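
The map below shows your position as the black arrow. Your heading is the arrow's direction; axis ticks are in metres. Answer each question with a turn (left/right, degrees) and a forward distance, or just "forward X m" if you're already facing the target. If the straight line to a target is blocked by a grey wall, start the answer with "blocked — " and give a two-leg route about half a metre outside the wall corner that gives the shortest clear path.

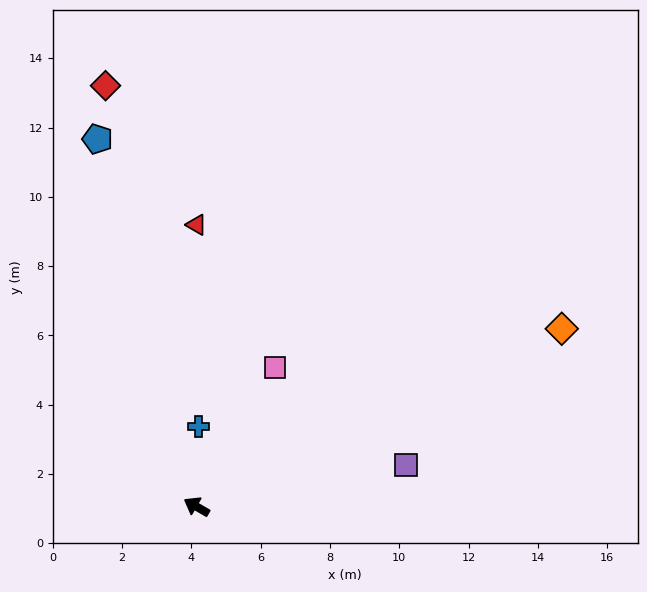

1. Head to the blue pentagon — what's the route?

turn right 45°, forward 11.0 m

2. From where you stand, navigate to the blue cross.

turn right 61°, forward 2.3 m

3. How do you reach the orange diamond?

turn right 124°, forward 11.7 m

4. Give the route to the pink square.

turn right 89°, forward 4.6 m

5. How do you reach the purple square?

turn right 139°, forward 6.2 m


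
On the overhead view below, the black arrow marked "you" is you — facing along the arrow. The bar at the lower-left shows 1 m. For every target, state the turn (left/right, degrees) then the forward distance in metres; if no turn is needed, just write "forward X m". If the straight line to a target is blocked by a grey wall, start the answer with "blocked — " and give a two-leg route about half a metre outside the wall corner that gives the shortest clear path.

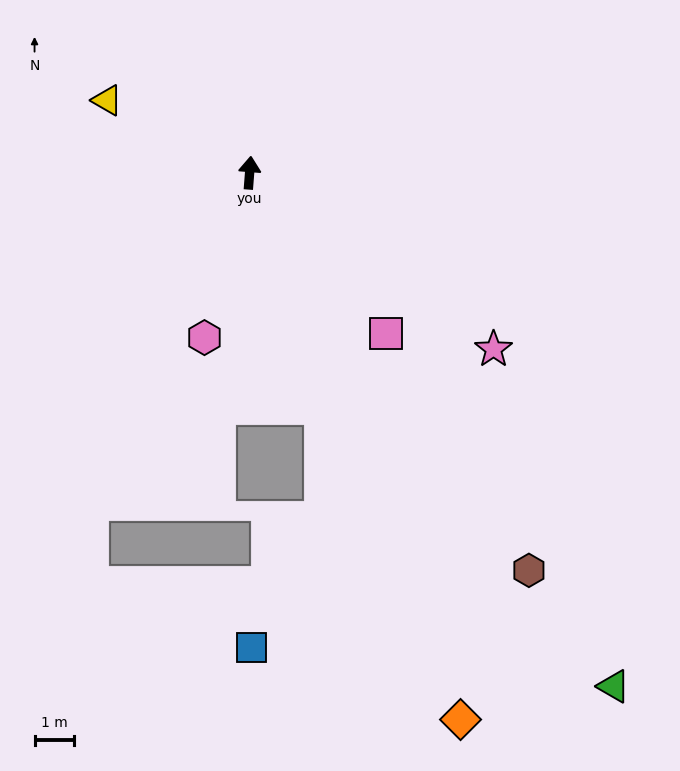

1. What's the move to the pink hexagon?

turn left 169°, forward 4.4 m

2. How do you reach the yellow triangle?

turn left 67°, forward 4.1 m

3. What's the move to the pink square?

turn right 135°, forward 5.4 m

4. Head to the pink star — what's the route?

turn right 121°, forward 7.7 m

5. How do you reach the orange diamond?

turn right 154°, forward 15.0 m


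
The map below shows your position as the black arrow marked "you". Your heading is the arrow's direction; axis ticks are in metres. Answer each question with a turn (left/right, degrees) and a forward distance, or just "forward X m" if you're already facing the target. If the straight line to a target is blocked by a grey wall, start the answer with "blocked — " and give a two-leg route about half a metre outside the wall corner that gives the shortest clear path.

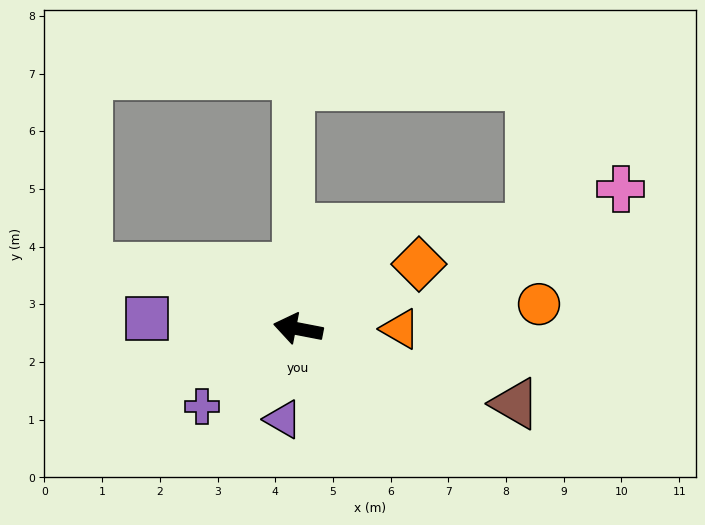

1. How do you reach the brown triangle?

turn left 172°, forward 4.0 m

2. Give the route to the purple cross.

turn left 50°, forward 2.1 m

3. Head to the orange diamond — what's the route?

turn right 141°, forward 2.4 m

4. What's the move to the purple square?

turn left 7°, forward 2.6 m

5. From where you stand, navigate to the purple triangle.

turn left 91°, forward 1.6 m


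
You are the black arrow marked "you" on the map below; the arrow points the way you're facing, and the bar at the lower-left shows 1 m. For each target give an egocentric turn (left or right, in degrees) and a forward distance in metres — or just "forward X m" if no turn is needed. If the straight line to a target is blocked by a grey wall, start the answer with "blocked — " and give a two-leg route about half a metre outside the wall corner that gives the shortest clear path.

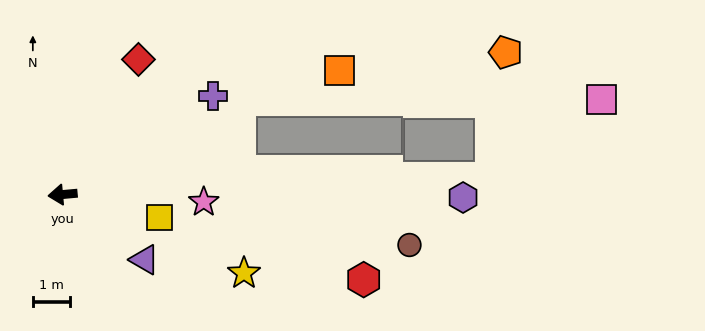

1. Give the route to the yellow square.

turn left 161°, forward 2.7 m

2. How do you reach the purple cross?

turn right 152°, forward 4.8 m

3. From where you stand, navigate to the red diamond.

turn right 125°, forward 4.1 m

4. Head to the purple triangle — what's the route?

turn left 136°, forward 2.8 m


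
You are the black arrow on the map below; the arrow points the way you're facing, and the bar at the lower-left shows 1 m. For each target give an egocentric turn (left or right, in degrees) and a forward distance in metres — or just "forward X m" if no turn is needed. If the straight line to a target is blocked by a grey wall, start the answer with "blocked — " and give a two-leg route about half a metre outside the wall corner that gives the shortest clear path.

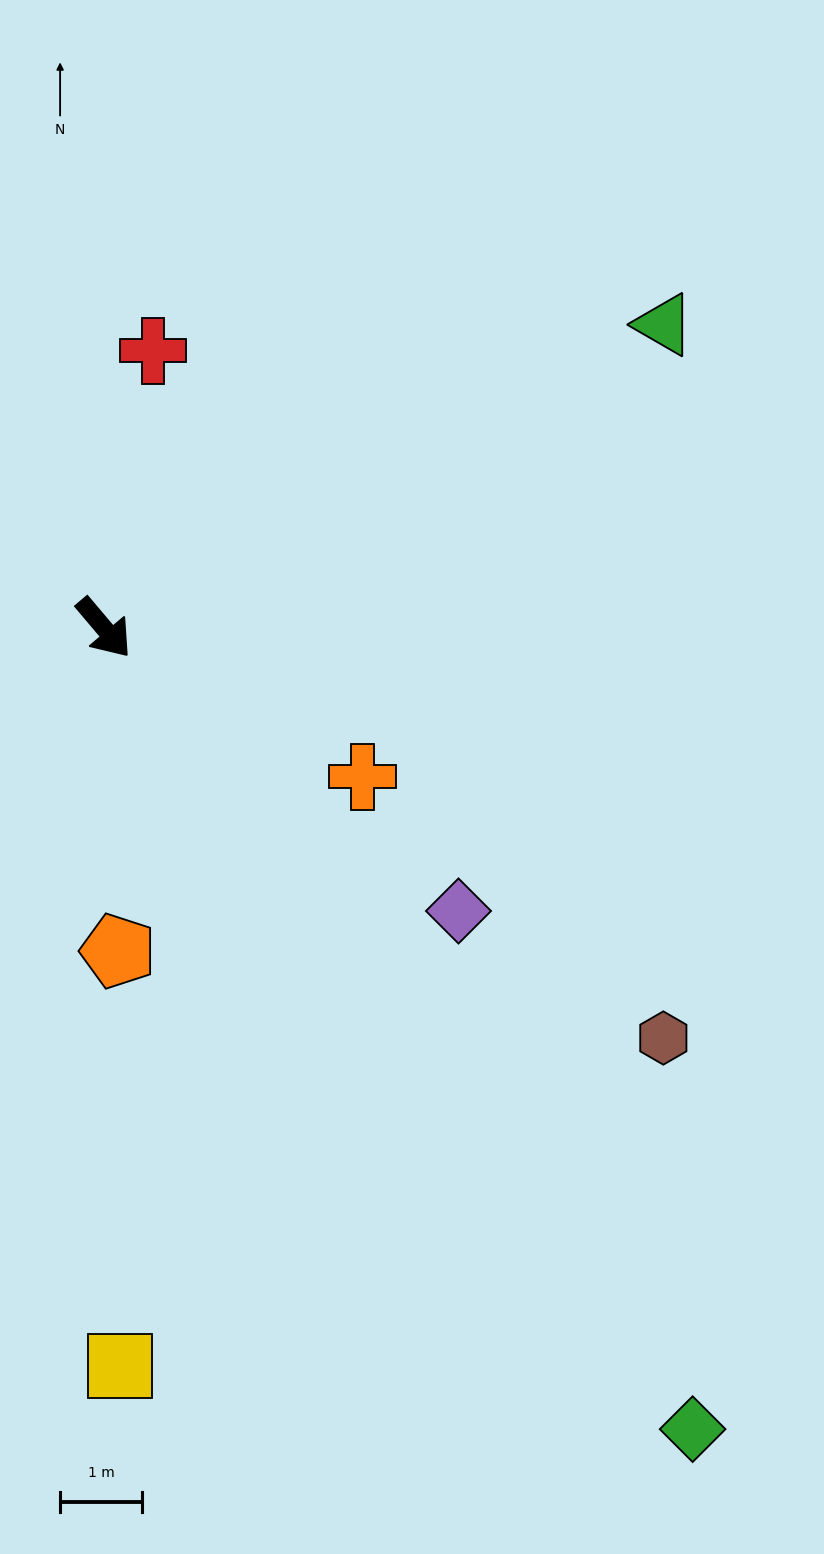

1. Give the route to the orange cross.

turn left 20°, forward 3.7 m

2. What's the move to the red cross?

turn left 130°, forward 3.4 m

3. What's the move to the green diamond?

turn right 4°, forward 12.2 m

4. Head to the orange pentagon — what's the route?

turn right 38°, forward 4.0 m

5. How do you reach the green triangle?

turn left 78°, forward 7.8 m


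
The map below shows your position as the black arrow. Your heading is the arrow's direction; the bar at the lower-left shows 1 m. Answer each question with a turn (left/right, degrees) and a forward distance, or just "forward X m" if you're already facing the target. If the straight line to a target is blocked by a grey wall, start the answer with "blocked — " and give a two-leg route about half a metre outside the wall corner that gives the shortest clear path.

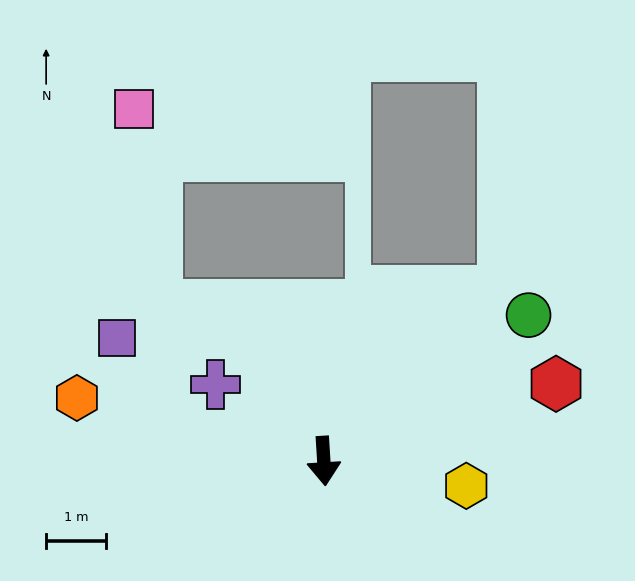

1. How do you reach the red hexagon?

turn left 105°, forward 4.1 m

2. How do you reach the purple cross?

turn right 129°, forward 2.2 m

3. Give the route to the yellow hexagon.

turn left 77°, forward 2.4 m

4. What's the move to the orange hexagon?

turn right 108°, forward 4.3 m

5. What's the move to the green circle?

turn left 122°, forward 4.2 m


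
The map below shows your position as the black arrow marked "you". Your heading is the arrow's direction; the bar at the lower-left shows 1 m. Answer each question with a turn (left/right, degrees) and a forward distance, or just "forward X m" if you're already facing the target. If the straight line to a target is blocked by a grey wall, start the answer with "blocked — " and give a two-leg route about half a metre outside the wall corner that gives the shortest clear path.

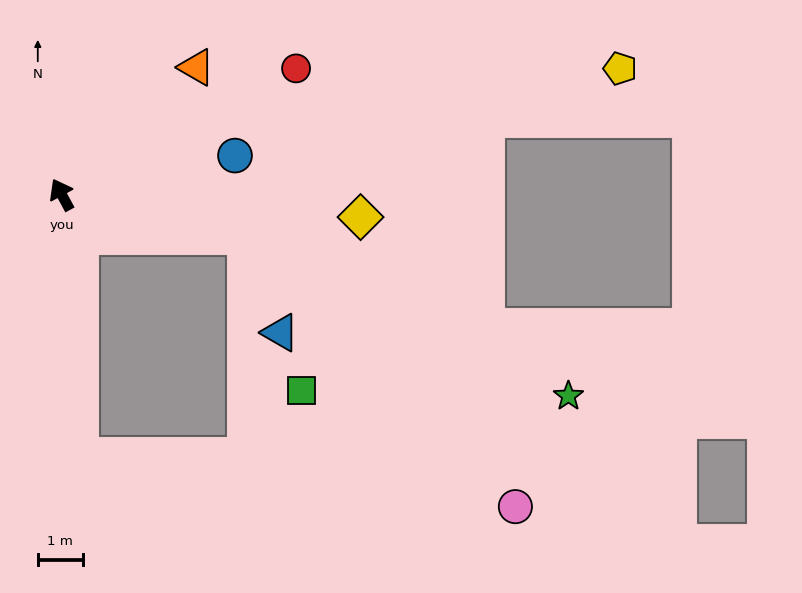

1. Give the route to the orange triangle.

turn right 75°, forward 4.1 m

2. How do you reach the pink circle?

blocked — turn right 131°, forward 4.2 m, then turn right 33°, forward 8.5 m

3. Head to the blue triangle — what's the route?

blocked — turn right 131°, forward 4.2 m, then turn right 58°, forward 2.3 m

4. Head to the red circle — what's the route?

turn right 90°, forward 5.9 m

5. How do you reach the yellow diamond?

turn right 123°, forward 6.6 m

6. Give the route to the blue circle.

turn right 106°, forward 3.9 m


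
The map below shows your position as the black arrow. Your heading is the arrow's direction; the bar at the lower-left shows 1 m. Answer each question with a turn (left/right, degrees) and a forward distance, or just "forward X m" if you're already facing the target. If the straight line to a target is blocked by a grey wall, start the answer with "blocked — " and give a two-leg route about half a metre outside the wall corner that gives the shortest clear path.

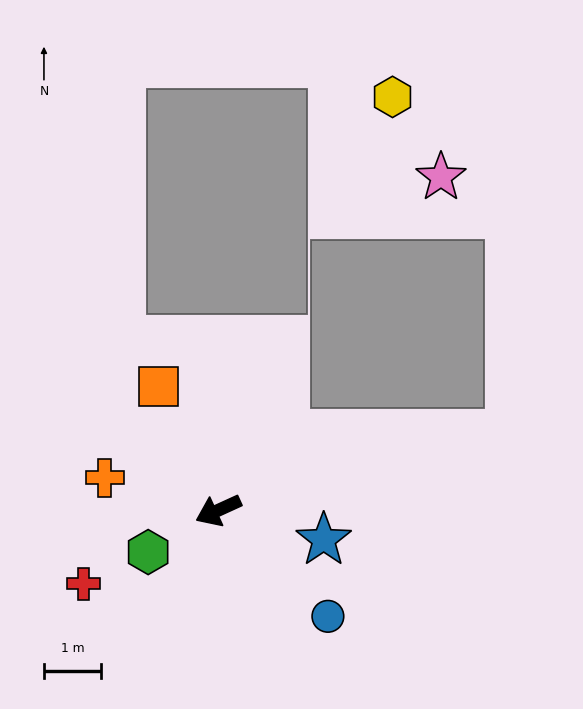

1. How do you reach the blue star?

turn left 140°, forward 1.9 m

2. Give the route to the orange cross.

turn right 40°, forward 2.1 m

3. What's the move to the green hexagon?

turn left 6°, forward 1.4 m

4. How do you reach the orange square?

turn right 89°, forward 2.4 m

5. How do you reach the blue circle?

turn left 111°, forward 2.7 m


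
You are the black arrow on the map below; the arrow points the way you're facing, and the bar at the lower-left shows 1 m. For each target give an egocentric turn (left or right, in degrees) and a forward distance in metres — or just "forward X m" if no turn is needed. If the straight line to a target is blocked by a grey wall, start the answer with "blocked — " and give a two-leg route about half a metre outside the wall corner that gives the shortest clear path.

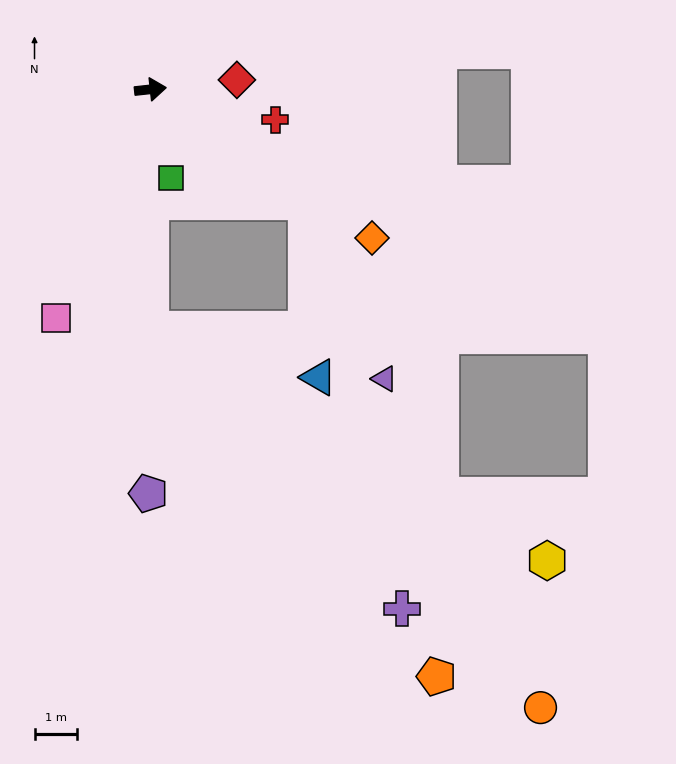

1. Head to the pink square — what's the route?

turn right 119°, forward 5.9 m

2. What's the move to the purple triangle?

blocked — turn right 42°, forward 4.6 m, then turn right 30°, forward 4.6 m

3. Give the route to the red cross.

turn right 20°, forward 3.0 m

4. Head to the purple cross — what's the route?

blocked — turn right 42°, forward 4.6 m, then turn right 41°, forward 9.9 m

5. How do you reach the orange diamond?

turn right 40°, forward 6.3 m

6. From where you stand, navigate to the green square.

turn right 83°, forward 2.1 m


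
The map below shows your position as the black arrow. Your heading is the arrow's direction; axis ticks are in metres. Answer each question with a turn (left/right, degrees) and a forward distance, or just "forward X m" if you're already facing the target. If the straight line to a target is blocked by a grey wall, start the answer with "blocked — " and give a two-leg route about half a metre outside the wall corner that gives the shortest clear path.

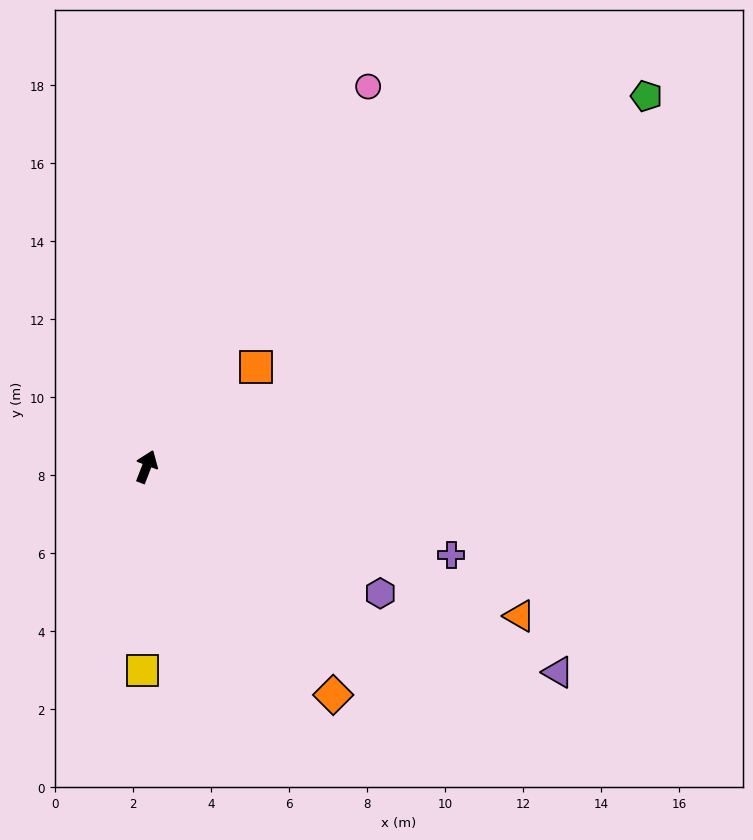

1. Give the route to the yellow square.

turn right 160°, forward 5.2 m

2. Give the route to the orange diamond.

turn right 120°, forward 7.6 m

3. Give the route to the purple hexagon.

turn right 97°, forward 6.8 m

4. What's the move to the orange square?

turn right 27°, forward 3.8 m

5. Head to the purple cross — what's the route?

turn right 85°, forward 8.1 m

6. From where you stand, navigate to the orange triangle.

turn right 91°, forward 10.3 m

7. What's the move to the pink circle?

turn right 9°, forward 11.3 m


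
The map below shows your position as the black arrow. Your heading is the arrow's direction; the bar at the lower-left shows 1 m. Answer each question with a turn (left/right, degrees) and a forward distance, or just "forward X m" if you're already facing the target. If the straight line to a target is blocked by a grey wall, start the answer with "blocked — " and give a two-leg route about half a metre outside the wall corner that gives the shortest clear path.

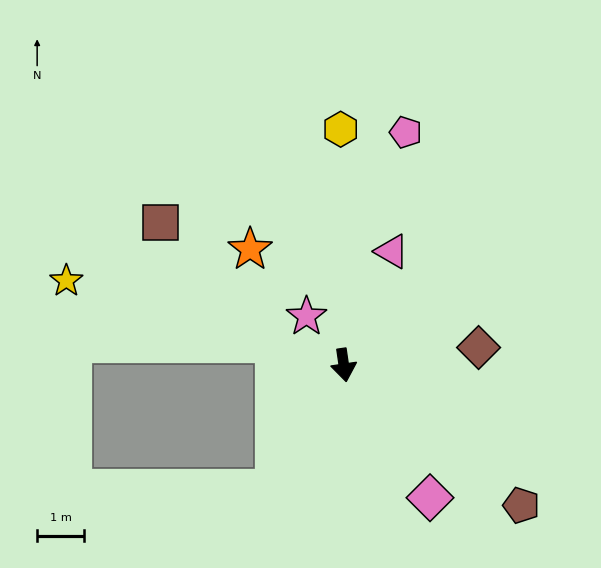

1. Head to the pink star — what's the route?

turn right 151°, forward 1.3 m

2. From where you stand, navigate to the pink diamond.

turn left 25°, forward 3.4 m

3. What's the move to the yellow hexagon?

turn left 172°, forward 5.1 m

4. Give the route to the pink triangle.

turn left 149°, forward 2.6 m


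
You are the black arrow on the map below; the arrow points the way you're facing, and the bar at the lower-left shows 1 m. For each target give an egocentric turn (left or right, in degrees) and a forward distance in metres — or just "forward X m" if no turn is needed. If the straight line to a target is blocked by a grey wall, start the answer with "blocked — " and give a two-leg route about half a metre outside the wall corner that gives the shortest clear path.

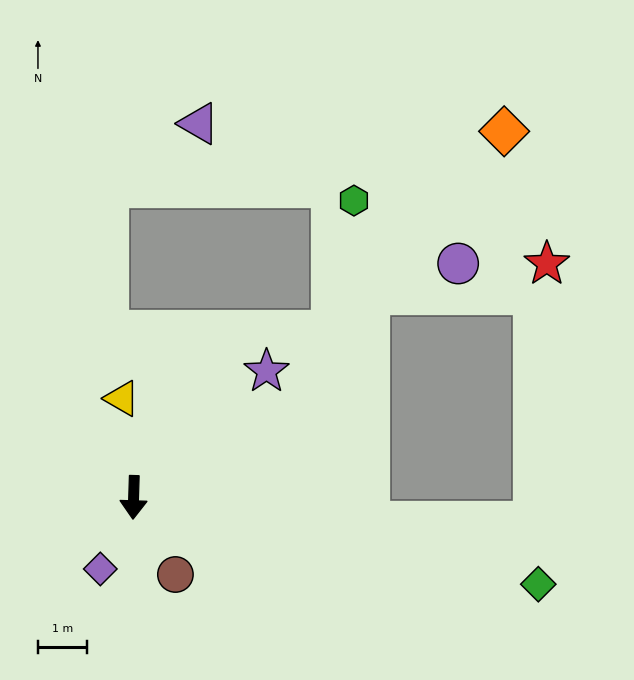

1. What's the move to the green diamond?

turn left 80°, forward 8.5 m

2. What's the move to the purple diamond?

turn right 23°, forward 1.6 m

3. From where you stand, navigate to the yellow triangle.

turn right 171°, forward 2.1 m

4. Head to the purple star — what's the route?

turn left 135°, forward 3.8 m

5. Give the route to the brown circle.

turn left 30°, forward 1.8 m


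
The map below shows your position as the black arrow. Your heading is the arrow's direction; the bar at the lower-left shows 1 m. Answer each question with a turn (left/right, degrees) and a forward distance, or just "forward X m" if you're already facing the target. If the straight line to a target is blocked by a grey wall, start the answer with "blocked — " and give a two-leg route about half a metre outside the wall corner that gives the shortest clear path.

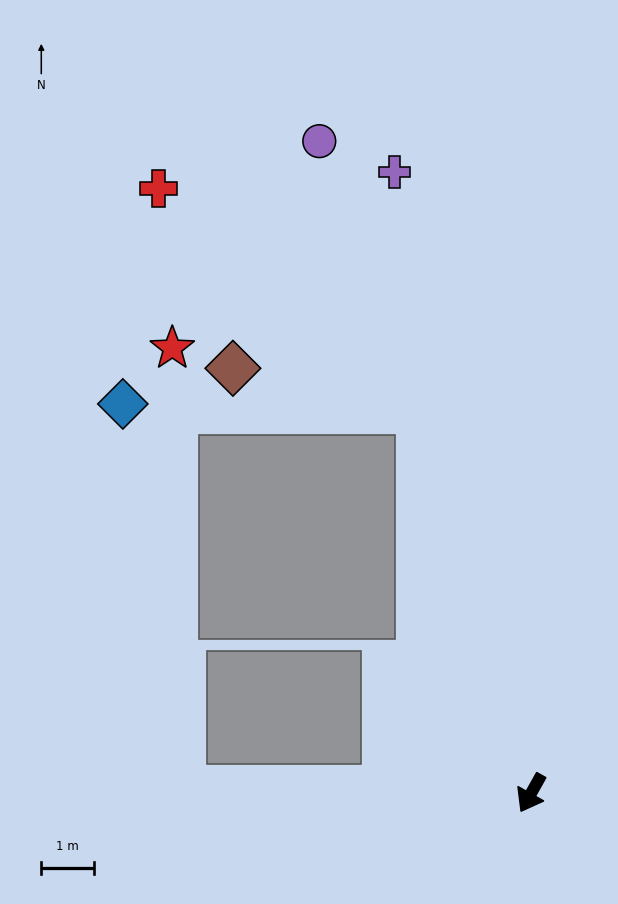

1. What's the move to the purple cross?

turn right 138°, forward 12.0 m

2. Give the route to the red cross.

blocked — turn right 134°, forward 7.5 m, then turn left 33°, forward 6.5 m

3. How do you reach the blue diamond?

blocked — turn right 134°, forward 7.5 m, then turn left 72°, forward 5.6 m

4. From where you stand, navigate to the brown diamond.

blocked — turn right 134°, forward 7.5 m, then turn left 60°, forward 3.6 m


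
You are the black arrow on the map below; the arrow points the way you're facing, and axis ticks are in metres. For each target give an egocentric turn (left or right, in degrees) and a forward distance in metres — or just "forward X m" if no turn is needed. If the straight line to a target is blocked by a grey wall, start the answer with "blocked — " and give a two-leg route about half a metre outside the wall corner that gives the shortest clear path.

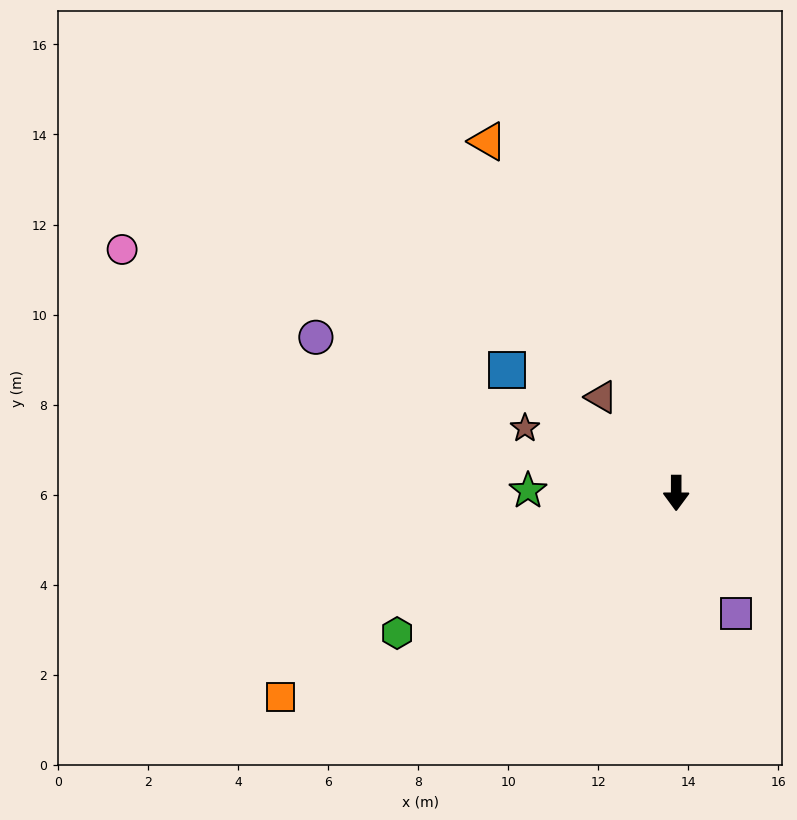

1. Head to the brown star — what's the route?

turn right 113°, forward 3.7 m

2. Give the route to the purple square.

turn left 26°, forward 3.0 m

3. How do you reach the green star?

turn right 91°, forward 3.3 m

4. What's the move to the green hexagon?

turn right 63°, forward 6.9 m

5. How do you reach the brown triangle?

turn right 142°, forward 2.7 m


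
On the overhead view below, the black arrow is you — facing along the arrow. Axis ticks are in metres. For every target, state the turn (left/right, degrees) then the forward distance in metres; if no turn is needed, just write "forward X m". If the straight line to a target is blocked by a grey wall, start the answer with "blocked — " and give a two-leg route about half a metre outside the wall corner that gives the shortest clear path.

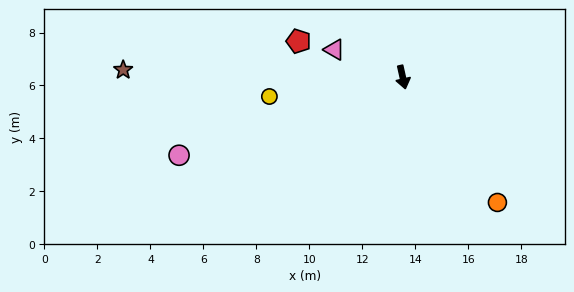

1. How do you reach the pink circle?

turn right 83°, forward 8.9 m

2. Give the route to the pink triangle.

turn right 125°, forward 2.8 m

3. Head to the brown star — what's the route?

turn right 104°, forward 10.6 m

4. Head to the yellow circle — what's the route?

turn right 94°, forward 5.1 m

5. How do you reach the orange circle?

turn left 24°, forward 5.9 m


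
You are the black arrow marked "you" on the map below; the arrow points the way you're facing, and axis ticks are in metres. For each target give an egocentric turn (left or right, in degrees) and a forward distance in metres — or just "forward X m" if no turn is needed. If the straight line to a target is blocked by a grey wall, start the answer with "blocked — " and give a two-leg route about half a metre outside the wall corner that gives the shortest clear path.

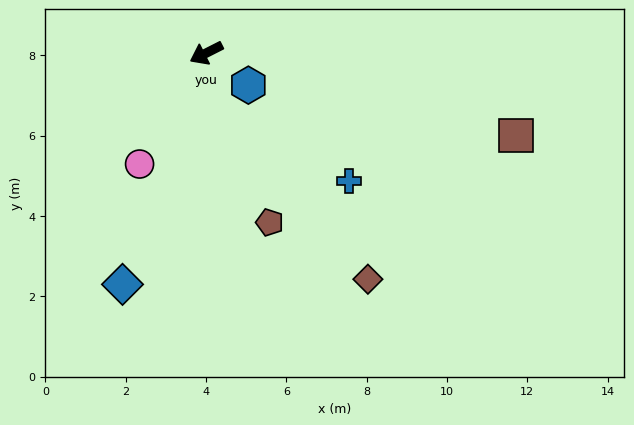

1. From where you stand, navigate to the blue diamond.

turn left 43°, forward 6.1 m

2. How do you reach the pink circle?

turn left 32°, forward 3.2 m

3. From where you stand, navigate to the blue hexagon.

turn left 116°, forward 1.3 m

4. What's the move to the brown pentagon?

turn left 84°, forward 4.5 m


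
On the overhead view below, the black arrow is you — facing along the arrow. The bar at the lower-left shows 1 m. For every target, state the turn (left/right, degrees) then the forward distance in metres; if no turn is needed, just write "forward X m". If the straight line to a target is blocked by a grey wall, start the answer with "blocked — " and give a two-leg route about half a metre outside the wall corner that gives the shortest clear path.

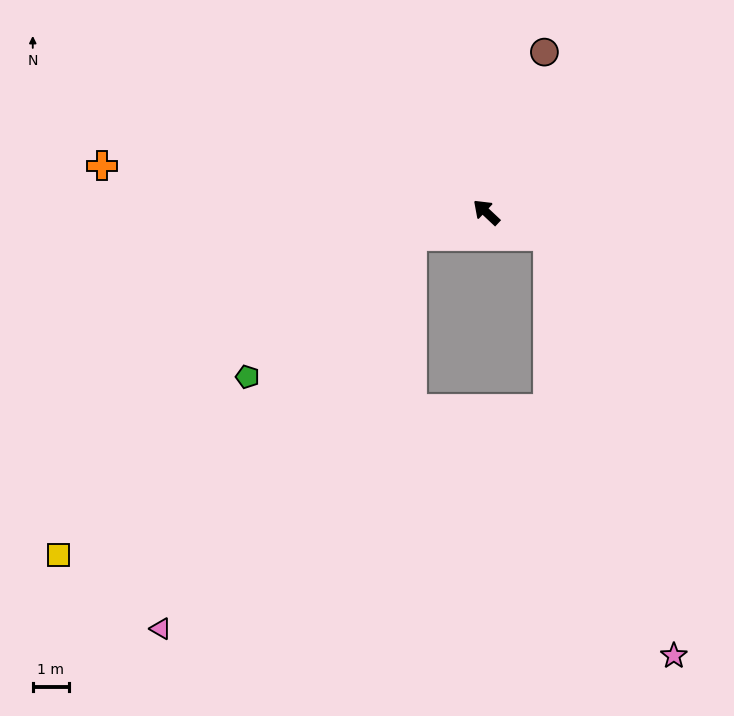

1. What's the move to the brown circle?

turn right 67°, forward 4.7 m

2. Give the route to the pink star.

blocked — turn right 157°, forward 1.8 m, then turn right 53°, forward 12.2 m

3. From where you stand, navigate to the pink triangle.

blocked — turn left 61°, forward 2.2 m, then turn left 40°, forward 13.0 m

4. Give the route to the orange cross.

turn left 36°, forward 10.7 m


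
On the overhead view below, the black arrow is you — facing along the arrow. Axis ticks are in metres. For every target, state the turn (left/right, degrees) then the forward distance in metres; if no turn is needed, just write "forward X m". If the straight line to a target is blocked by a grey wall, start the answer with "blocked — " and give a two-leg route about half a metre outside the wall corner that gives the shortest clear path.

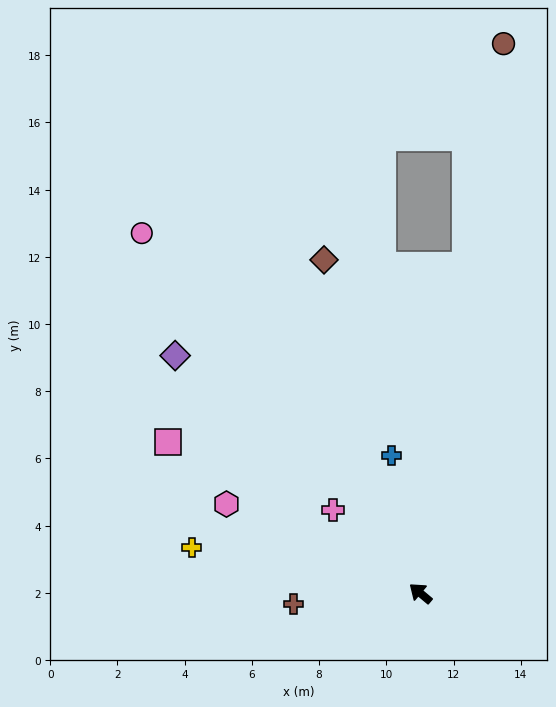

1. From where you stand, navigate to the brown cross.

turn left 45°, forward 3.8 m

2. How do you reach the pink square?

turn left 9°, forward 8.8 m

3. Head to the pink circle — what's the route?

turn right 12°, forward 13.5 m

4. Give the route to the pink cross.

turn right 4°, forward 3.6 m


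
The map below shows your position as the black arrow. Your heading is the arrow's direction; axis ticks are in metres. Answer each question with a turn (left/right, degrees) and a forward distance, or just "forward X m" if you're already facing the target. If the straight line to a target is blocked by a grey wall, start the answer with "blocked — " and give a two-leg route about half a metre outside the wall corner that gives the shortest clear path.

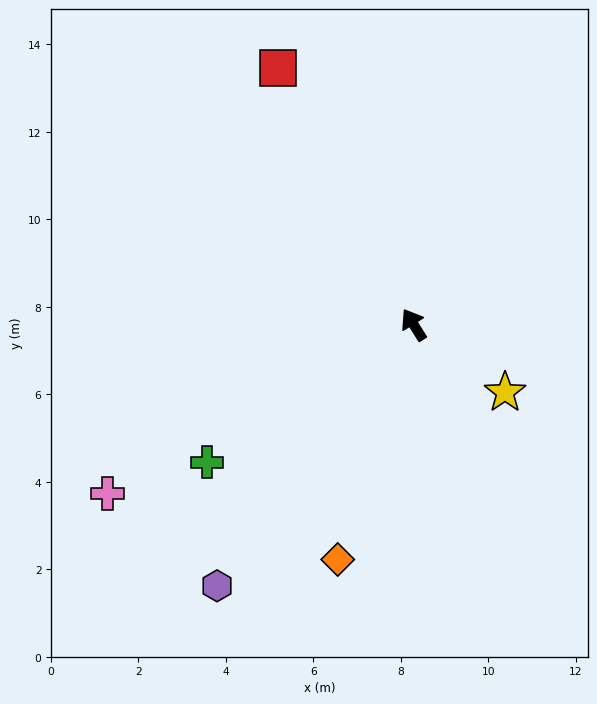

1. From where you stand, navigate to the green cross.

turn left 92°, forward 5.7 m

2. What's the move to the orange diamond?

turn left 130°, forward 5.6 m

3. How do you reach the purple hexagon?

turn left 111°, forward 7.5 m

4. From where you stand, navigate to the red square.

turn right 4°, forward 6.6 m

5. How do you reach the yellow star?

turn right 159°, forward 2.6 m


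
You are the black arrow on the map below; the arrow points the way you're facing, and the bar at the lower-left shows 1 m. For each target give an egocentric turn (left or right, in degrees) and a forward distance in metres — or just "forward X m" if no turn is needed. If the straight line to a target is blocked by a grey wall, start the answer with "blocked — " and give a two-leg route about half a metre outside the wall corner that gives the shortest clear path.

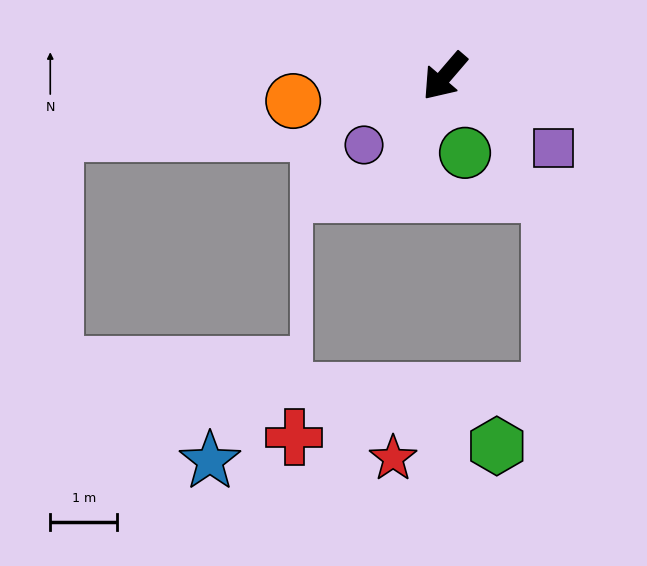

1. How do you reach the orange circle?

turn right 40°, forward 2.3 m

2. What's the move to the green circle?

turn left 56°, forward 1.2 m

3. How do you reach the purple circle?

turn right 9°, forward 1.6 m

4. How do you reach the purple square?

turn left 97°, forward 1.9 m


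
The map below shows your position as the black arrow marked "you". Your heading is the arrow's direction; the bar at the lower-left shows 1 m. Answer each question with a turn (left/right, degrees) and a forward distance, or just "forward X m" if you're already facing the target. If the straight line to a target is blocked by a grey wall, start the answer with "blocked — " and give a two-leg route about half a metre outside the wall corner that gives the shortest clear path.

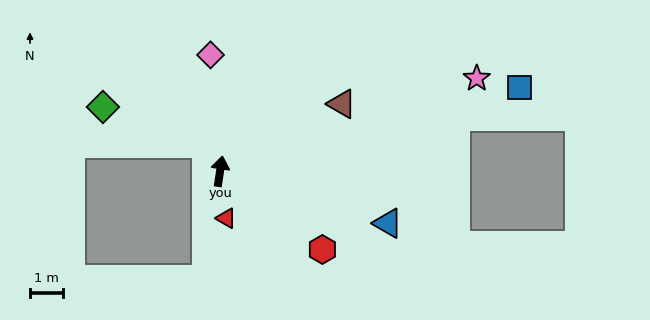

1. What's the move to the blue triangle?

turn right 98°, forward 5.4 m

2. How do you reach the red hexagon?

turn right 119°, forward 3.9 m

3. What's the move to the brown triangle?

turn right 52°, forward 4.2 m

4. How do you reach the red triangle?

turn right 164°, forward 1.4 m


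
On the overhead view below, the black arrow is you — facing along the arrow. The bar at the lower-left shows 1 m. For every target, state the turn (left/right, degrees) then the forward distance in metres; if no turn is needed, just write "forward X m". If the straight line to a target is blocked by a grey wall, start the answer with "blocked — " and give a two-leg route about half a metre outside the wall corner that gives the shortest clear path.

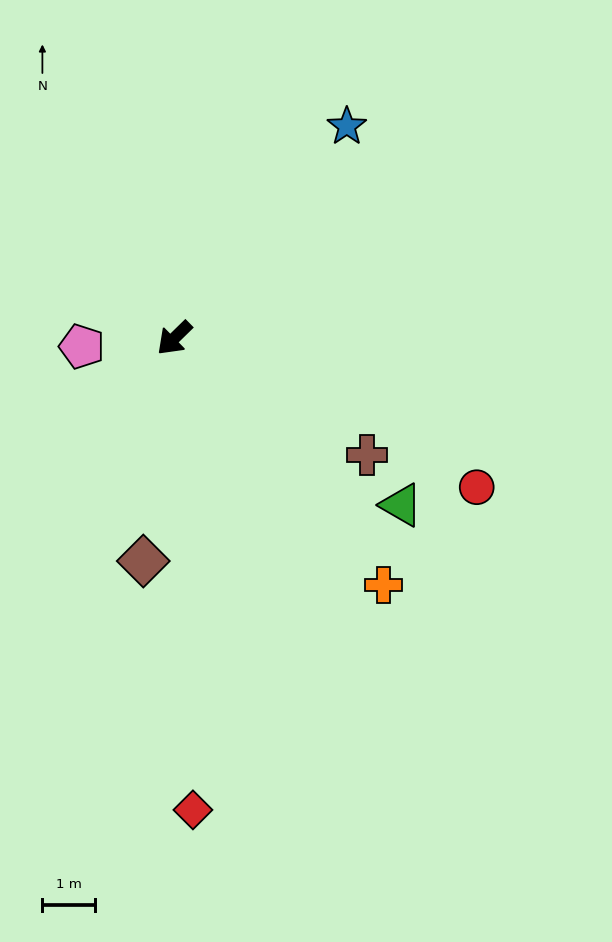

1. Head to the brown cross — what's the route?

turn left 104°, forward 4.3 m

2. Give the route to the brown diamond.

turn left 38°, forward 4.3 m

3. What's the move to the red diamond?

turn left 48°, forward 8.9 m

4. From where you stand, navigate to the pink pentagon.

turn right 39°, forward 1.8 m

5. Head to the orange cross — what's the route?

turn left 86°, forward 6.1 m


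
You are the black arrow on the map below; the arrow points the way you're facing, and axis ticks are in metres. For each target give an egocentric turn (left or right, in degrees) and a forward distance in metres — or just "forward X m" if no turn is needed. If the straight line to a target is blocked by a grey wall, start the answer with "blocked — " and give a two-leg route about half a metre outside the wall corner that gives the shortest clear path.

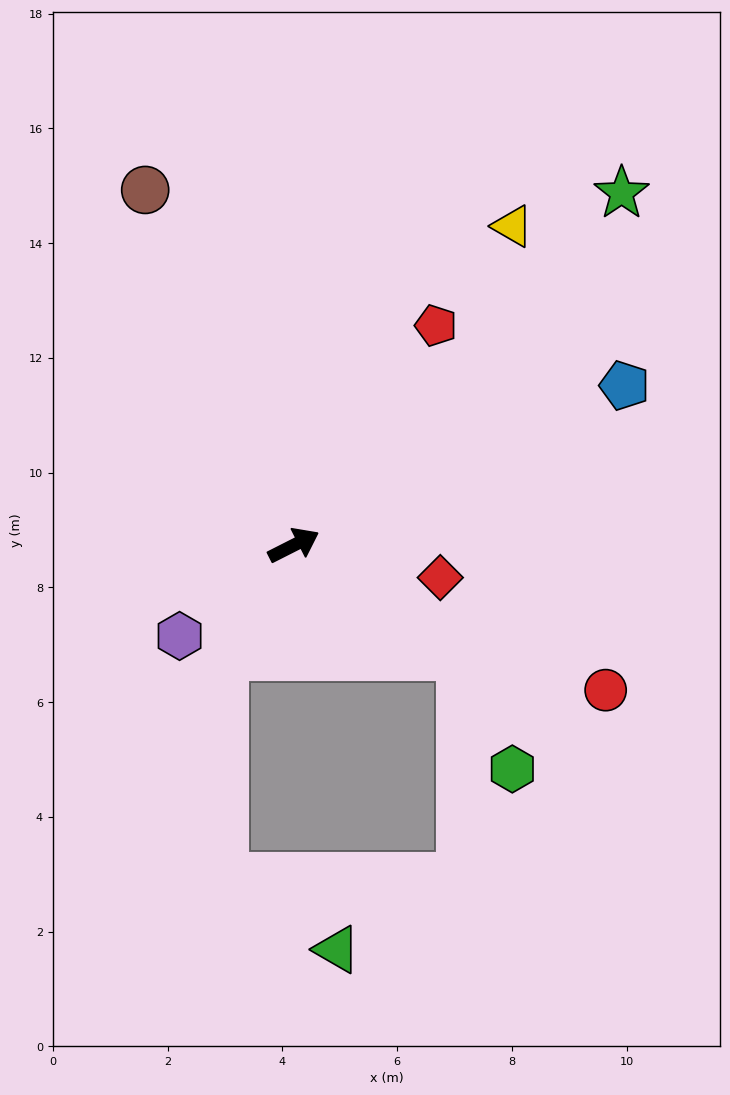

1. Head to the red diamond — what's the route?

turn right 39°, forward 2.6 m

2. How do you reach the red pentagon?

turn left 30°, forward 4.6 m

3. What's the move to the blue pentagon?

forward 6.4 m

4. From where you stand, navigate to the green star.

turn left 20°, forward 8.4 m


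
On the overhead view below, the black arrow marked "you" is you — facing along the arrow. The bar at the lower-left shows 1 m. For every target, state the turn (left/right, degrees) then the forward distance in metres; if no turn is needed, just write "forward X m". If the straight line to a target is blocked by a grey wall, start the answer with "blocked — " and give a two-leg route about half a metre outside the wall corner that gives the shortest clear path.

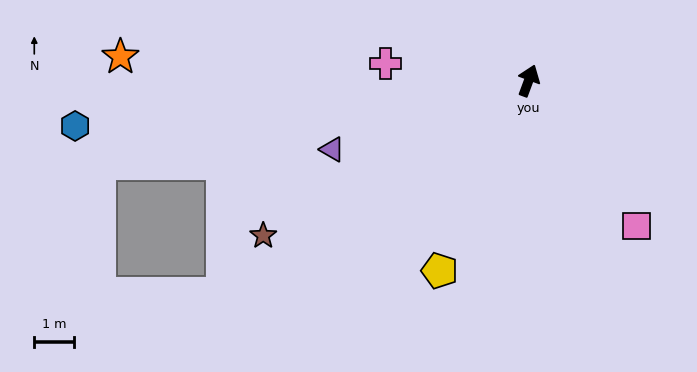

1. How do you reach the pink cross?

turn left 104°, forward 3.6 m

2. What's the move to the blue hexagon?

turn left 116°, forward 11.3 m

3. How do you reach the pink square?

turn right 123°, forward 4.5 m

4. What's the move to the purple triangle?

turn left 130°, forward 5.2 m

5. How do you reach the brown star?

turn left 141°, forward 7.6 m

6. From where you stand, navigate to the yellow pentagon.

turn left 175°, forward 5.2 m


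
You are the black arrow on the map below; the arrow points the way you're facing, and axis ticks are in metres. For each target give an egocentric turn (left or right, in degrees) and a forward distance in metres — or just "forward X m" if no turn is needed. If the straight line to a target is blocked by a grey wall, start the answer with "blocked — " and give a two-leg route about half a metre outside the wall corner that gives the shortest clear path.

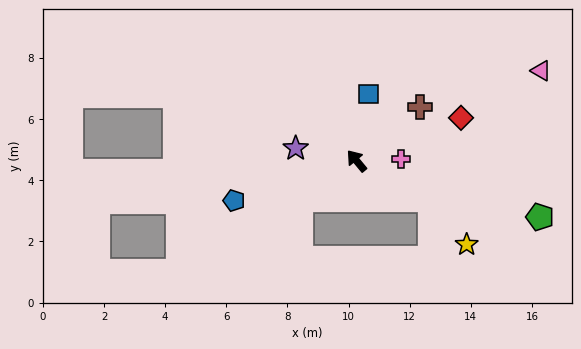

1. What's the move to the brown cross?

turn right 89°, forward 2.7 m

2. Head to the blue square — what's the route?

turn right 50°, forward 2.2 m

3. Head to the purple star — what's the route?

turn left 39°, forward 2.0 m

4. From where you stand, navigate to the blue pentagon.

turn left 68°, forward 4.2 m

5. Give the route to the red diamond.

turn right 107°, forward 3.7 m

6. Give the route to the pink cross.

turn right 128°, forward 1.4 m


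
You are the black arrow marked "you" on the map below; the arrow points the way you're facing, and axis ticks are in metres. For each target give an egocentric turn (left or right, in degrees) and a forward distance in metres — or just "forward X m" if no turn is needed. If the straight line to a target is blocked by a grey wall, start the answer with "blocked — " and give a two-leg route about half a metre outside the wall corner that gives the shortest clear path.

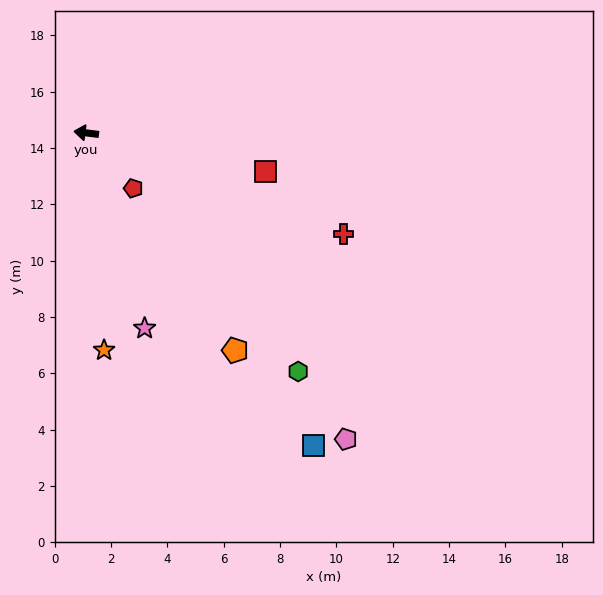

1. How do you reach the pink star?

turn left 114°, forward 7.2 m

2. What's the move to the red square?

turn left 175°, forward 6.5 m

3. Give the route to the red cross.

turn left 166°, forward 9.8 m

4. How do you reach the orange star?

turn left 102°, forward 7.7 m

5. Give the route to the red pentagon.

turn left 137°, forward 2.6 m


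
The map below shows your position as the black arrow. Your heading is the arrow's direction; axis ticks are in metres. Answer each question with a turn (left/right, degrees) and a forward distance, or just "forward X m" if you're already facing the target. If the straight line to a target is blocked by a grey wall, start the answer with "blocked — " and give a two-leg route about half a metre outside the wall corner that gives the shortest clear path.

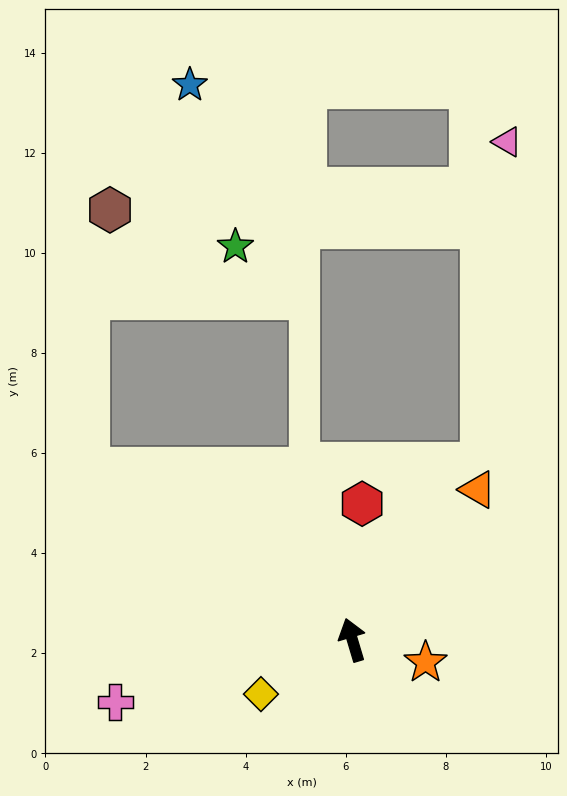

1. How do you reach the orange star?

turn right 124°, forward 1.5 m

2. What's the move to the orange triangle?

turn right 56°, forward 3.9 m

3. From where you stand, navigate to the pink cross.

turn left 88°, forward 4.9 m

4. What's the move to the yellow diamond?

turn left 104°, forward 2.1 m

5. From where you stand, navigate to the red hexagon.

turn right 21°, forward 2.7 m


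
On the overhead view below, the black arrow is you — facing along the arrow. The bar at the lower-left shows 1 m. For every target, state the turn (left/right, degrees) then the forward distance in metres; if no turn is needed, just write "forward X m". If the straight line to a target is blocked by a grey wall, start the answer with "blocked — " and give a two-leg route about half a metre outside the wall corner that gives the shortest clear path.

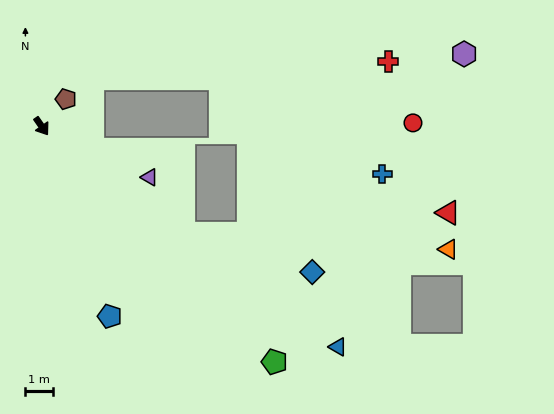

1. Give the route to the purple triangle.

turn left 30°, forward 4.4 m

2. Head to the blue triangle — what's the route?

turn left 19°, forward 13.6 m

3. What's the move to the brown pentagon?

turn left 103°, forward 1.3 m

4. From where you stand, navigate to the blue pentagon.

turn right 15°, forward 7.4 m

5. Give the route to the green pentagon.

turn left 10°, forward 12.2 m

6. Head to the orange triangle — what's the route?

blocked — turn left 18°, forward 6.6 m, then turn left 34°, forward 9.7 m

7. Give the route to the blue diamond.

blocked — turn left 18°, forward 6.6 m, then turn left 21°, forward 4.9 m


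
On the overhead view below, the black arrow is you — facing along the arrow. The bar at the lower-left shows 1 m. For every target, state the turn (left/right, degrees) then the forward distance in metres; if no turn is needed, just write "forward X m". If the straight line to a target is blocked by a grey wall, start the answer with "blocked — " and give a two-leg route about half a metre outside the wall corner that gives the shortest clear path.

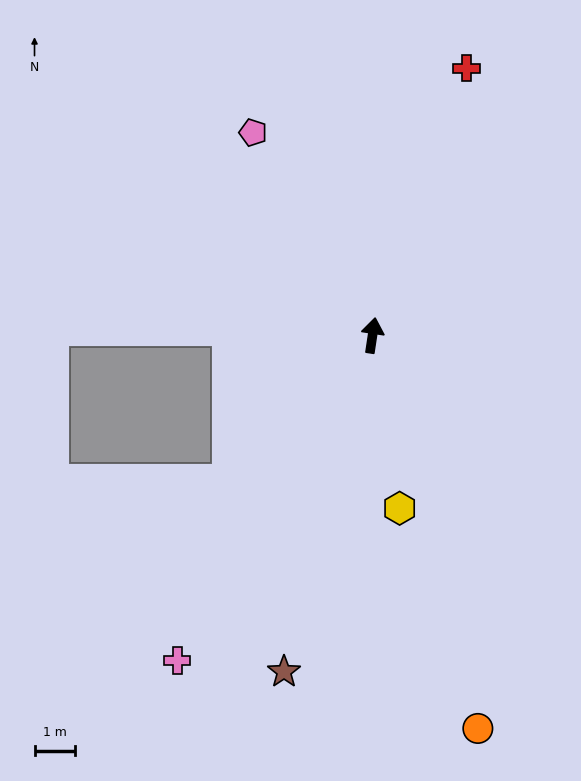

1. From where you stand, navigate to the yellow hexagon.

turn right 163°, forward 4.3 m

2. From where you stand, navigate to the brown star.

turn left 174°, forward 8.5 m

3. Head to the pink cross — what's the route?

turn left 158°, forward 9.3 m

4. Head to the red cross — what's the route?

turn right 11°, forward 6.9 m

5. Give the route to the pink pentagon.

turn left 39°, forward 5.7 m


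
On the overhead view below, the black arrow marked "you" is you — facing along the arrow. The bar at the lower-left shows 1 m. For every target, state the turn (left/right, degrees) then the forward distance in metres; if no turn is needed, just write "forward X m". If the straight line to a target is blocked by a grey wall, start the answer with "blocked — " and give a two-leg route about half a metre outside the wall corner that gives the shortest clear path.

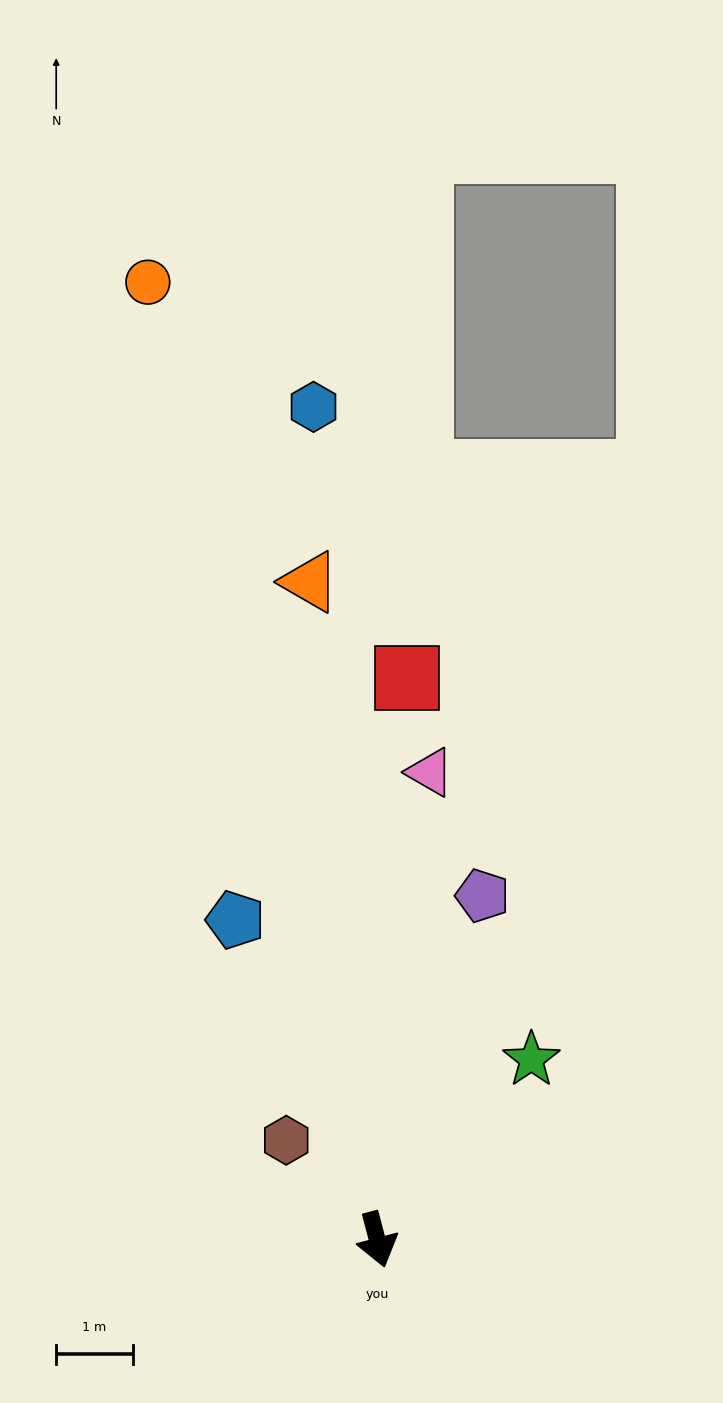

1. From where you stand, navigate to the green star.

turn left 125°, forward 3.1 m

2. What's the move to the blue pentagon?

turn right 171°, forward 4.6 m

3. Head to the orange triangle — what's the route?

turn left 171°, forward 8.6 m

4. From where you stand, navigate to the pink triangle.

turn left 159°, forward 6.1 m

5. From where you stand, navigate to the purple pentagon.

turn left 148°, forward 4.7 m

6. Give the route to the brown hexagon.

turn right 152°, forward 1.8 m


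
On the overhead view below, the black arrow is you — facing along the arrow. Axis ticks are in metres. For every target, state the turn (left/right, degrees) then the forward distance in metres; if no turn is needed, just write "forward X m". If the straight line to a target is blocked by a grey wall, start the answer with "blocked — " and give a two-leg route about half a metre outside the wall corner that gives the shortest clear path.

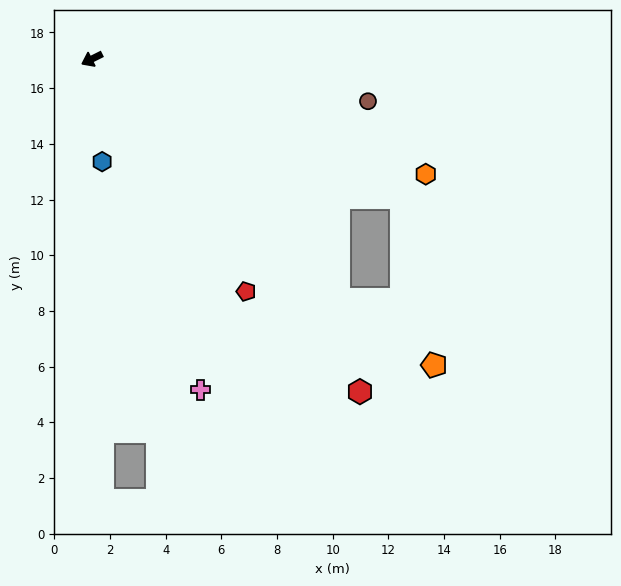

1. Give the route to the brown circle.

turn left 145°, forward 10.0 m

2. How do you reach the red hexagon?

turn left 102°, forward 15.3 m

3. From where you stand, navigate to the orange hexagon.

turn left 134°, forward 12.7 m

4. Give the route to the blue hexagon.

turn left 69°, forward 3.7 m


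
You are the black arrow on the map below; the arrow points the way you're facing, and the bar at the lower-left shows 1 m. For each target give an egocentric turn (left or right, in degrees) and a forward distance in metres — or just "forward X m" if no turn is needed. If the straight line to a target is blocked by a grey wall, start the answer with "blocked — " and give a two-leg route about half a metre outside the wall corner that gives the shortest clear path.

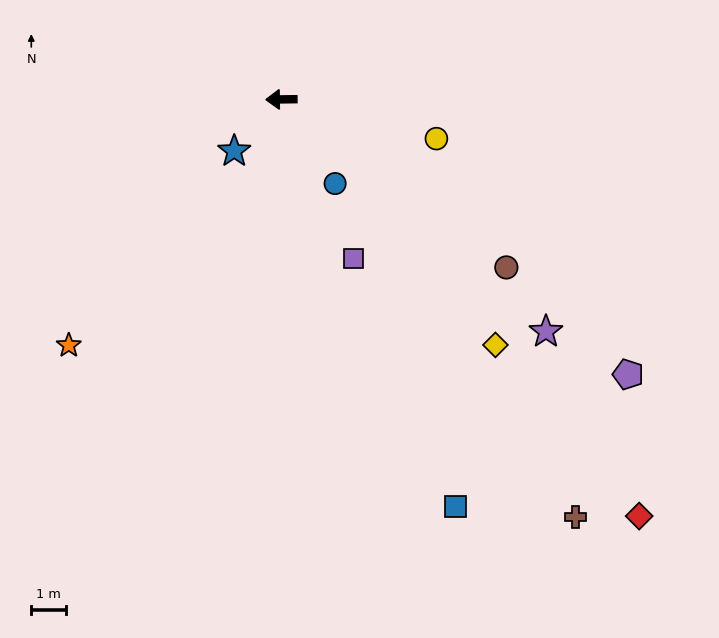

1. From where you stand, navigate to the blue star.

turn left 47°, forward 2.0 m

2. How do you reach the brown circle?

turn left 142°, forward 8.0 m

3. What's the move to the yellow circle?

turn left 165°, forward 4.6 m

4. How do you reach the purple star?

turn left 138°, forward 10.1 m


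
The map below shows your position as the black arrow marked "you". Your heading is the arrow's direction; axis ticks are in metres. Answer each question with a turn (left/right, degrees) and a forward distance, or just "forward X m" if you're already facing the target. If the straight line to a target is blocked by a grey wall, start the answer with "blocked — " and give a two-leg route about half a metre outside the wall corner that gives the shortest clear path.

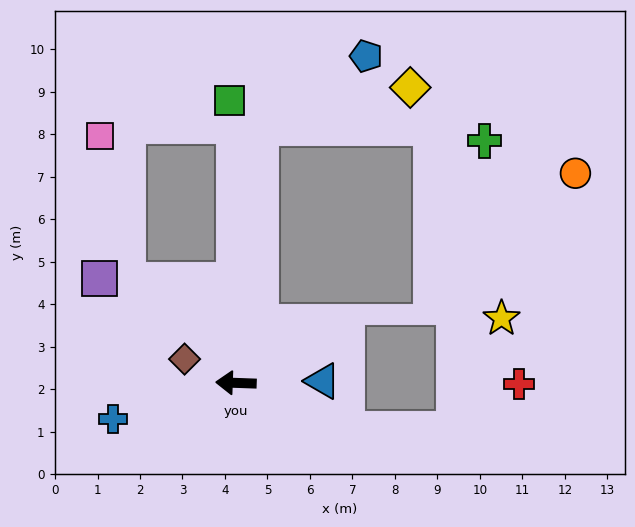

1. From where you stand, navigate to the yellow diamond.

blocked — turn right 94°, forward 6.0 m, then turn right 69°, forward 3.6 m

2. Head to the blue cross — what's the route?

turn left 18°, forward 3.0 m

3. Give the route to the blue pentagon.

blocked — turn right 94°, forward 6.0 m, then turn right 50°, forward 3.0 m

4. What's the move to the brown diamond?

turn right 23°, forward 1.3 m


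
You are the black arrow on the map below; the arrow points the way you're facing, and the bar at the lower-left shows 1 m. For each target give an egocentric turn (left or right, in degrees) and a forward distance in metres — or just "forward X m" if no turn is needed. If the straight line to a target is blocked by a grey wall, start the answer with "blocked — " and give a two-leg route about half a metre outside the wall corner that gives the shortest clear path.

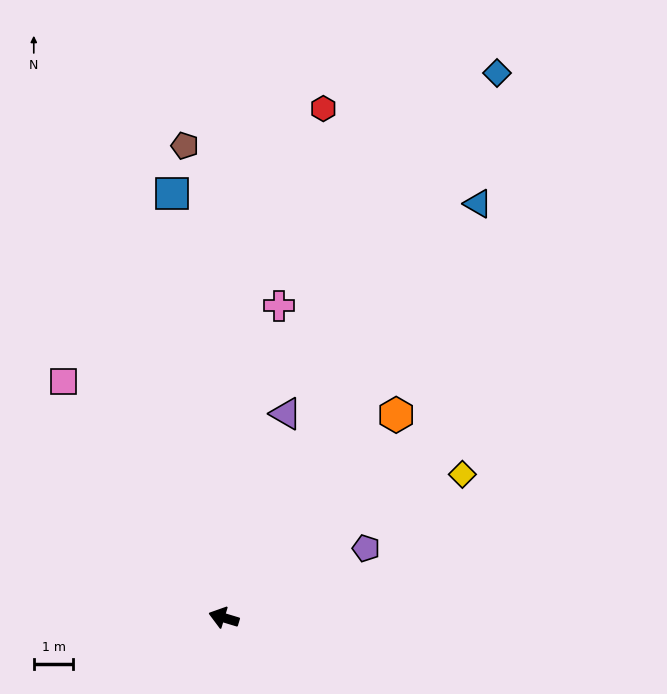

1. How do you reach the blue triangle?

turn right 105°, forward 12.3 m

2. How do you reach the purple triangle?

turn right 90°, forward 5.4 m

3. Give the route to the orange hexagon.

turn right 114°, forward 6.7 m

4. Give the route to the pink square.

turn right 39°, forward 7.2 m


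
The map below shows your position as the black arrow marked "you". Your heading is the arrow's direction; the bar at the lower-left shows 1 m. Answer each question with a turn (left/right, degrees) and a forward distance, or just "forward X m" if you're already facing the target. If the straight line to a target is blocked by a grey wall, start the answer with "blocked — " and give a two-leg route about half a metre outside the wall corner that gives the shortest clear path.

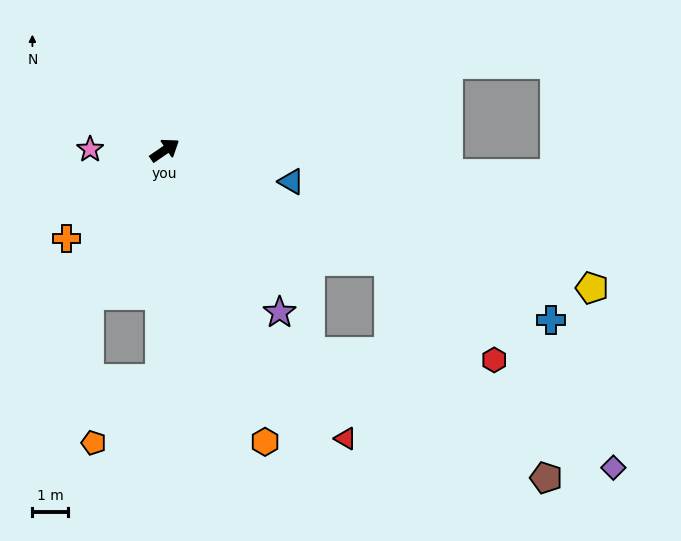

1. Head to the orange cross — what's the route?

turn right 172°, forward 3.7 m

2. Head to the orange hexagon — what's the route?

turn right 105°, forward 8.7 m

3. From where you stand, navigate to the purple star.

turn right 89°, forward 5.6 m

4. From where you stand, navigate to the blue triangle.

turn right 48°, forward 3.7 m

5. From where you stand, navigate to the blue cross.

turn right 58°, forward 11.9 m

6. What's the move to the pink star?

turn left 145°, forward 2.1 m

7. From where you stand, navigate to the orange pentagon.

blocked — turn right 126°, forward 6.4 m, then turn right 44°, forward 2.6 m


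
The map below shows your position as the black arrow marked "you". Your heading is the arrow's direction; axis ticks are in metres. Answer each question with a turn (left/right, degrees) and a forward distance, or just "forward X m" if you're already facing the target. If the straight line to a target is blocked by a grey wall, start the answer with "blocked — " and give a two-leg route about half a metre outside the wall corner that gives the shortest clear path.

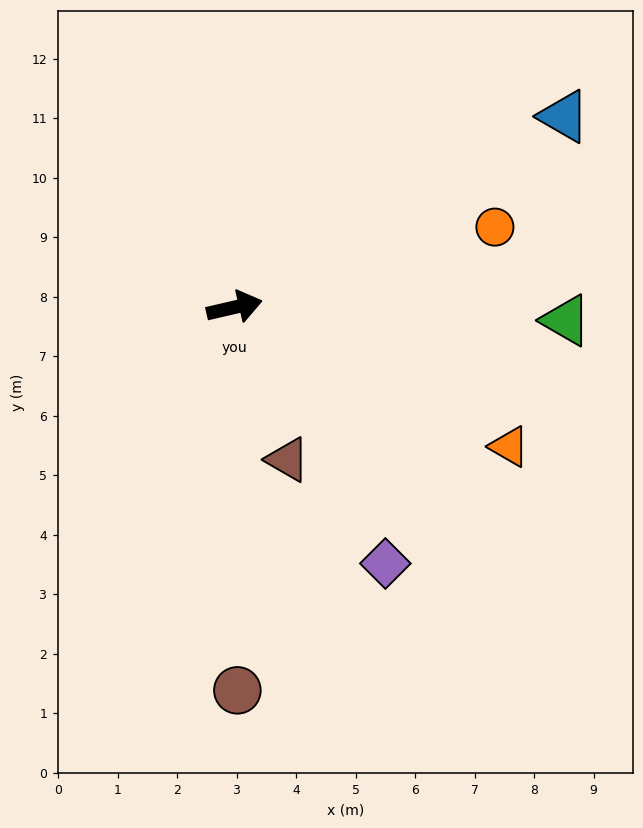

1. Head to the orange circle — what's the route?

turn left 4°, forward 4.6 m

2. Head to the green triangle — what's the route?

turn right 15°, forward 5.6 m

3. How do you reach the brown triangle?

turn right 84°, forward 2.7 m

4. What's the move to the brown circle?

turn right 103°, forward 6.4 m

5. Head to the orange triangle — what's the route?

turn right 40°, forward 5.2 m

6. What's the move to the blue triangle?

turn left 17°, forward 6.4 m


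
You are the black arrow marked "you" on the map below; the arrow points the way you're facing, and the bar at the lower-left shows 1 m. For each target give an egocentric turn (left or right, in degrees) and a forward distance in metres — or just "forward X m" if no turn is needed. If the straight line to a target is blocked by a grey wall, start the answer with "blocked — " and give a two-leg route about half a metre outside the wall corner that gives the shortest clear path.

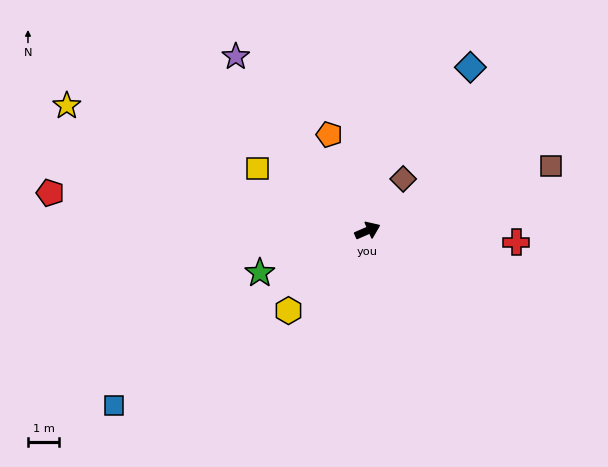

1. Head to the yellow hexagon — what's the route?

turn right 158°, forward 3.6 m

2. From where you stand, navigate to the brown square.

turn right 4°, forward 6.2 m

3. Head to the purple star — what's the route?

turn left 104°, forward 6.9 m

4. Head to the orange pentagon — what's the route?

turn left 88°, forward 3.3 m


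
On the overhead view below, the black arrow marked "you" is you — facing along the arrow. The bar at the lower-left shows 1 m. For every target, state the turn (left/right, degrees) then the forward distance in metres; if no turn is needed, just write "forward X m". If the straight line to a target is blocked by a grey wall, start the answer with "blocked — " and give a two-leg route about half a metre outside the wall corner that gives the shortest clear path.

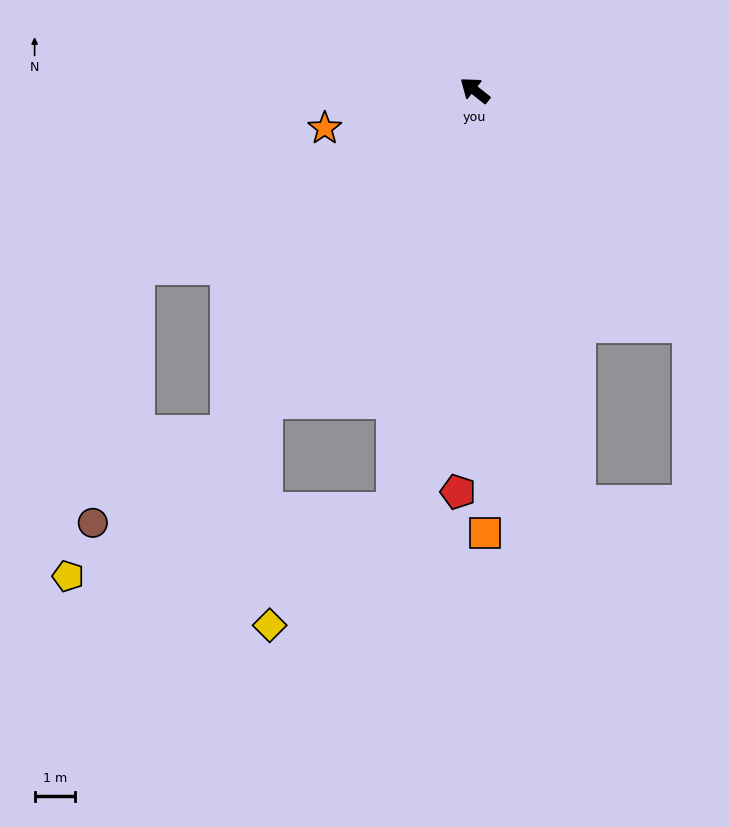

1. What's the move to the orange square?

turn left 130°, forward 10.8 m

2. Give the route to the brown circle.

blocked — turn left 93°, forward 10.3 m, then turn right 21°, forward 4.0 m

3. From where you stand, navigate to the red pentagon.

turn left 126°, forward 9.8 m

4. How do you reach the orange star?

turn left 53°, forward 3.8 m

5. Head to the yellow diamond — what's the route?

blocked — turn left 117°, forward 10.5 m, then turn right 35°, forward 4.1 m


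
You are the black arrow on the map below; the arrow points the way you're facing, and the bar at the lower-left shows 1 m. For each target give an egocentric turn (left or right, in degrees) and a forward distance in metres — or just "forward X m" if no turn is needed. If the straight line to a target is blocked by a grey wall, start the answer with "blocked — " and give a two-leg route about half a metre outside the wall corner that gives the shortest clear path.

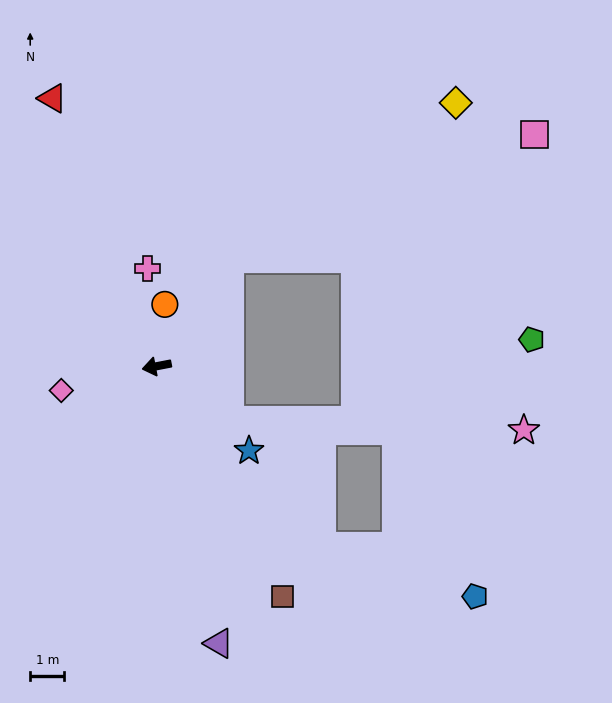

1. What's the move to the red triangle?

turn right 80°, forward 8.4 m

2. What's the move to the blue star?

turn left 127°, forward 3.7 m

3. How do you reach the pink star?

blocked — turn left 133°, forward 2.6 m, then turn left 34°, forward 8.6 m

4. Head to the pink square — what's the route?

blocked — turn right 135°, forward 3.8 m, then turn right 34°, forward 9.6 m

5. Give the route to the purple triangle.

turn left 92°, forward 8.3 m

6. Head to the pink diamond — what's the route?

turn left 3°, forward 2.9 m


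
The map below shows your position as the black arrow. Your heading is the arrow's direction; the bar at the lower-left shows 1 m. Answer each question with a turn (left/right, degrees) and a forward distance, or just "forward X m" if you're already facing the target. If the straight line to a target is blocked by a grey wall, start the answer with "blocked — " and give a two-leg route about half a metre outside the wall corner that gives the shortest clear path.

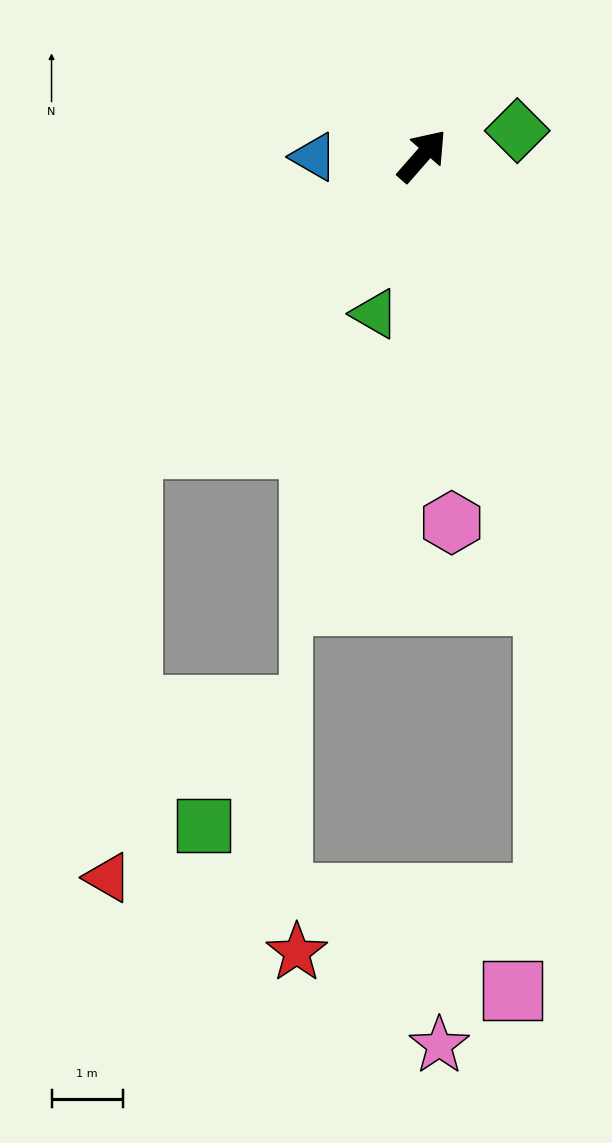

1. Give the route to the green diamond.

turn right 34°, forward 1.4 m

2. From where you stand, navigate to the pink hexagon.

turn right 134°, forward 5.2 m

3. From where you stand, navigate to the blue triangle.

turn left 132°, forward 1.5 m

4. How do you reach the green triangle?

turn right 155°, forward 2.3 m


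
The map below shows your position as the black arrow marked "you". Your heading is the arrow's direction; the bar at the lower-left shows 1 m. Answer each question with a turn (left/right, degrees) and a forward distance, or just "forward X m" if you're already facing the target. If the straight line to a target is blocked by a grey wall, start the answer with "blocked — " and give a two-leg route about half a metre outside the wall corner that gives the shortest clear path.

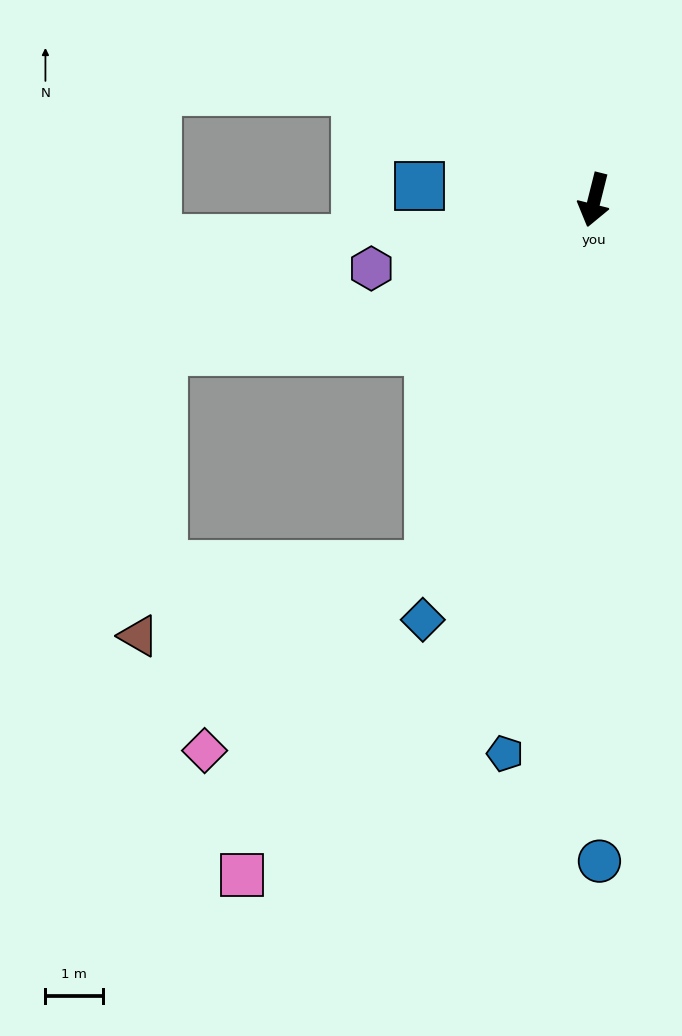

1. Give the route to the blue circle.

turn left 15°, forward 11.4 m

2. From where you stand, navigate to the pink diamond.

blocked — turn right 10°, forward 6.9 m, then turn right 26°, forward 5.0 m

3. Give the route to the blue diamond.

turn right 8°, forward 7.8 m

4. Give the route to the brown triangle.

blocked — turn right 10°, forward 6.9 m, then turn right 52°, forward 5.2 m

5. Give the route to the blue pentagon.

turn left 5°, forward 9.7 m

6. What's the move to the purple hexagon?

turn right 59°, forward 4.0 m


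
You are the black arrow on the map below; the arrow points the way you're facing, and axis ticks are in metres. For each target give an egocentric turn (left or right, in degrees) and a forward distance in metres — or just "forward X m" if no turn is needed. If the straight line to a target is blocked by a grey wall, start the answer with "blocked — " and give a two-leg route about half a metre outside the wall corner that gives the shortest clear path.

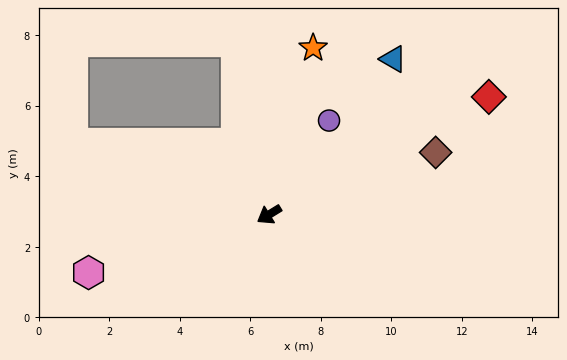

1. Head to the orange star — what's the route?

turn right 136°, forward 4.9 m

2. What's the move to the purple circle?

turn right 154°, forward 3.2 m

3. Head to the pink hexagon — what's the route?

turn right 14°, forward 5.4 m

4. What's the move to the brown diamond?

turn left 169°, forward 5.0 m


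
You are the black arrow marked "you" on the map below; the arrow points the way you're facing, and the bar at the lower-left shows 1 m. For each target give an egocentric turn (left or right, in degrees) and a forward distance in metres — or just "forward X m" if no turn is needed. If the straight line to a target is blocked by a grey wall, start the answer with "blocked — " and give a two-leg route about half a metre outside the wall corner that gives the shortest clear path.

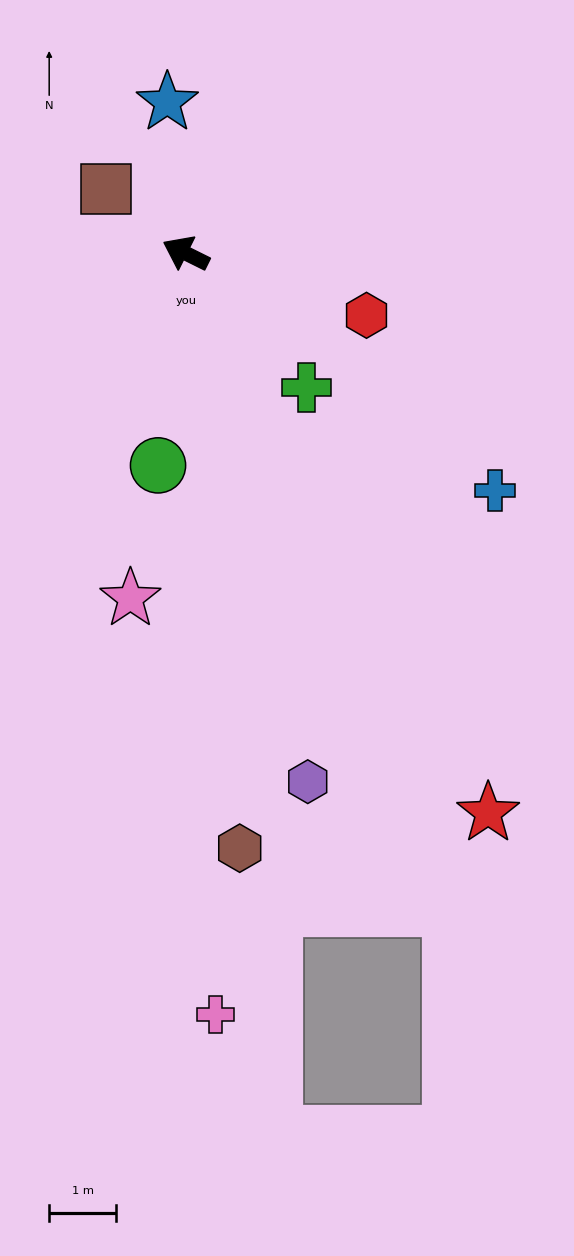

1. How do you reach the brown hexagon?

turn left 122°, forward 9.0 m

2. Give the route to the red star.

turn left 145°, forward 9.5 m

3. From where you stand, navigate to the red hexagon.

turn right 173°, forward 2.9 m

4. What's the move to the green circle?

turn left 109°, forward 3.2 m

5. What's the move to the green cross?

turn left 158°, forward 2.7 m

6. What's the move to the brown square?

turn right 13°, forward 1.5 m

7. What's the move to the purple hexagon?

turn left 129°, forward 8.1 m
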